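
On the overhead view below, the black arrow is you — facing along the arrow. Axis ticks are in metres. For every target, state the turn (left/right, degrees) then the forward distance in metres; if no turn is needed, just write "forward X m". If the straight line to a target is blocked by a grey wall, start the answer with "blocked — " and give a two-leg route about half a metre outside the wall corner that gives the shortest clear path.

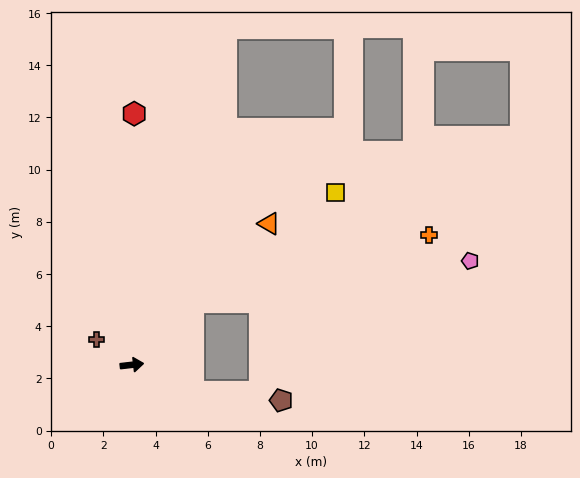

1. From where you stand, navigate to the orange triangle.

turn left 39°, forward 7.5 m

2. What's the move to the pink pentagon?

blocked — turn left 39°, forward 3.4 m, then turn right 37°, forward 10.7 m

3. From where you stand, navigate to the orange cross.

blocked — turn left 39°, forward 3.4 m, then turn right 30°, forward 9.4 m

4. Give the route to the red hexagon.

turn left 83°, forward 9.6 m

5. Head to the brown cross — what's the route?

turn left 138°, forward 1.7 m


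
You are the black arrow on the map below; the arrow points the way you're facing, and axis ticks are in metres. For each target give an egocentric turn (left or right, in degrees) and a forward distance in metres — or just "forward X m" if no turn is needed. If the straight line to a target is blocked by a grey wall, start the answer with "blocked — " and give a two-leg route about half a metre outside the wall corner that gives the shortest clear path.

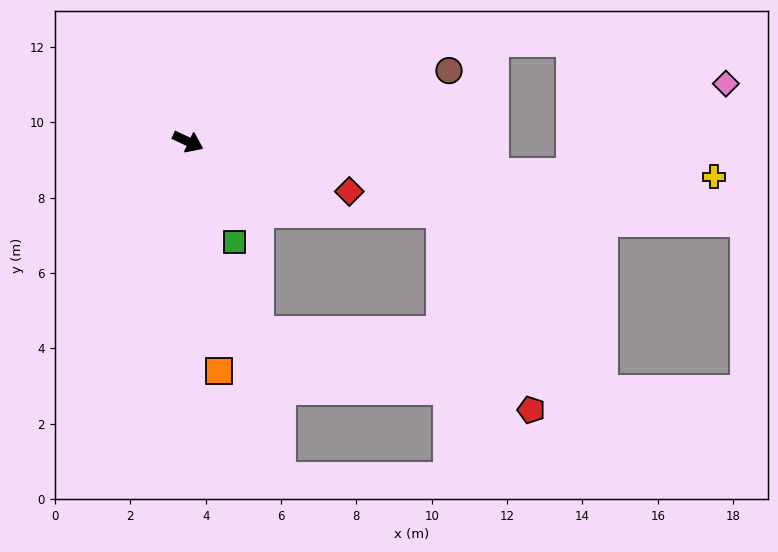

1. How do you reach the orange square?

turn right 57°, forward 6.2 m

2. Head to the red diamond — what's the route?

turn left 8°, forward 4.5 m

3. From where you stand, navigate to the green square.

turn right 40°, forward 2.9 m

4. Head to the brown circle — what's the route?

turn left 40°, forward 7.2 m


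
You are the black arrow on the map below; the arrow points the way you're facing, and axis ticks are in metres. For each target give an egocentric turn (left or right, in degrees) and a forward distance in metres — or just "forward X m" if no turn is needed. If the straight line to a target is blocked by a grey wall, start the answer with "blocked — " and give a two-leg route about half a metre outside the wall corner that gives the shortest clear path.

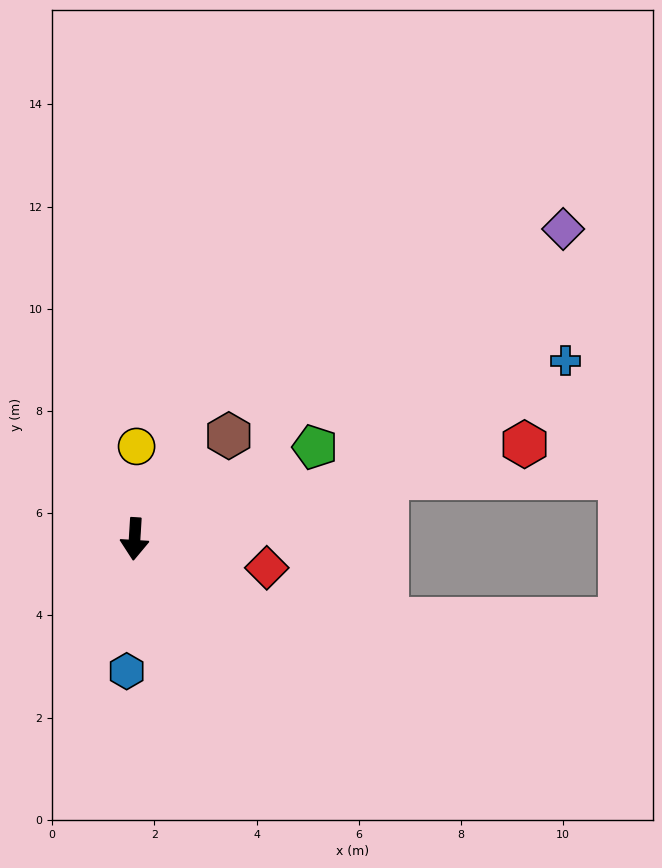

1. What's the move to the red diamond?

turn left 81°, forward 2.6 m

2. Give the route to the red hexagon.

turn left 107°, forward 7.9 m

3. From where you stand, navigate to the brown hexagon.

turn left 141°, forward 2.7 m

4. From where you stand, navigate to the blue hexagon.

forward 2.6 m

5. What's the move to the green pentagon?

turn left 120°, forward 4.0 m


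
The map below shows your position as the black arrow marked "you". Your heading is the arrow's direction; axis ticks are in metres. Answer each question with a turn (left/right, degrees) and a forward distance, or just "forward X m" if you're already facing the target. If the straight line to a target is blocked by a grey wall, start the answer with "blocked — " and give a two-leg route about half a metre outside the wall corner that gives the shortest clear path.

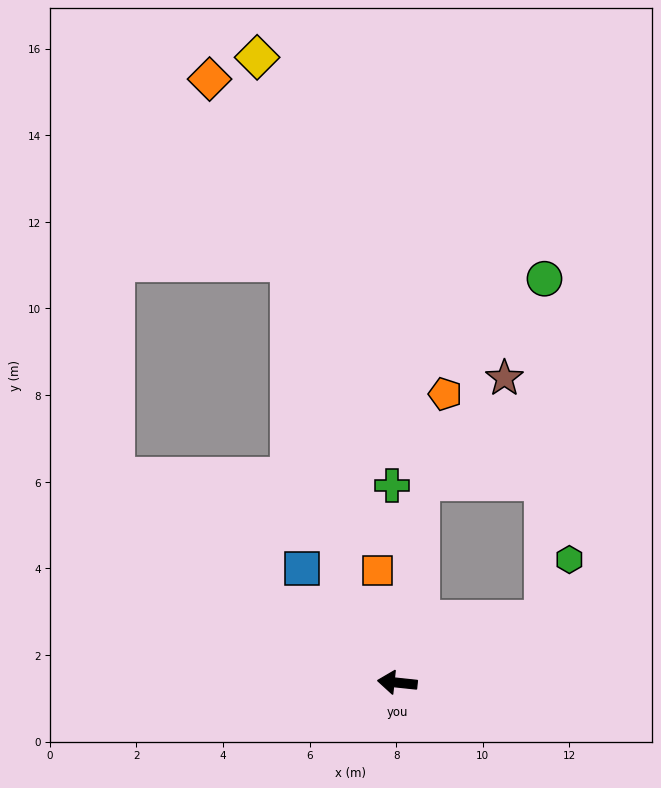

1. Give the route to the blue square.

turn right 44°, forward 3.4 m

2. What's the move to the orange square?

turn right 74°, forward 2.6 m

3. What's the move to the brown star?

blocked — turn right 91°, forward 4.6 m, then turn right 31°, forward 3.1 m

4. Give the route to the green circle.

blocked — turn right 150°, forward 3.7 m, then turn left 66°, forward 7.8 m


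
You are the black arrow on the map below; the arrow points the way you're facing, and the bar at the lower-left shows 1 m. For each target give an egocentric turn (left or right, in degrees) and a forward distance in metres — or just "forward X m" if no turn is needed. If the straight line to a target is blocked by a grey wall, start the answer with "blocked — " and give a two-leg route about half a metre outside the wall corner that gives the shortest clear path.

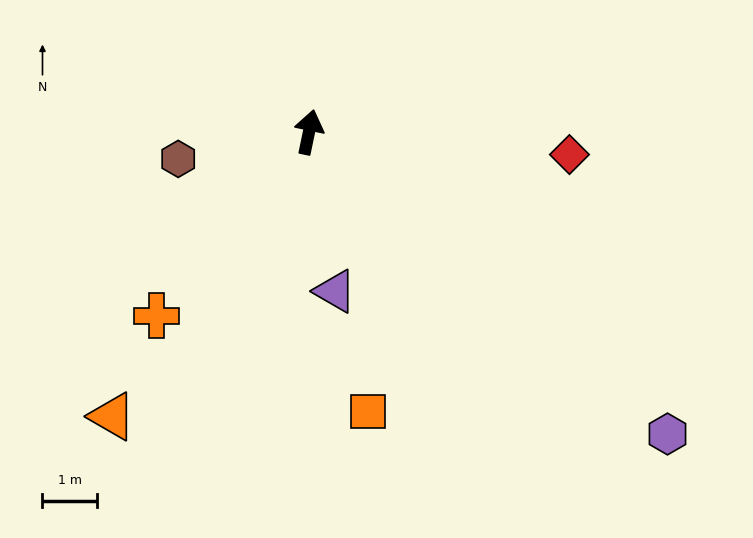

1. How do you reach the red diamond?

turn right 83°, forward 4.8 m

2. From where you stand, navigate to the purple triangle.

turn right 159°, forward 3.0 m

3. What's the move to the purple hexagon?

turn right 118°, forward 8.7 m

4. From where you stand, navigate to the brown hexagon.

turn left 113°, forward 2.5 m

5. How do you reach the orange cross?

turn left 152°, forward 4.4 m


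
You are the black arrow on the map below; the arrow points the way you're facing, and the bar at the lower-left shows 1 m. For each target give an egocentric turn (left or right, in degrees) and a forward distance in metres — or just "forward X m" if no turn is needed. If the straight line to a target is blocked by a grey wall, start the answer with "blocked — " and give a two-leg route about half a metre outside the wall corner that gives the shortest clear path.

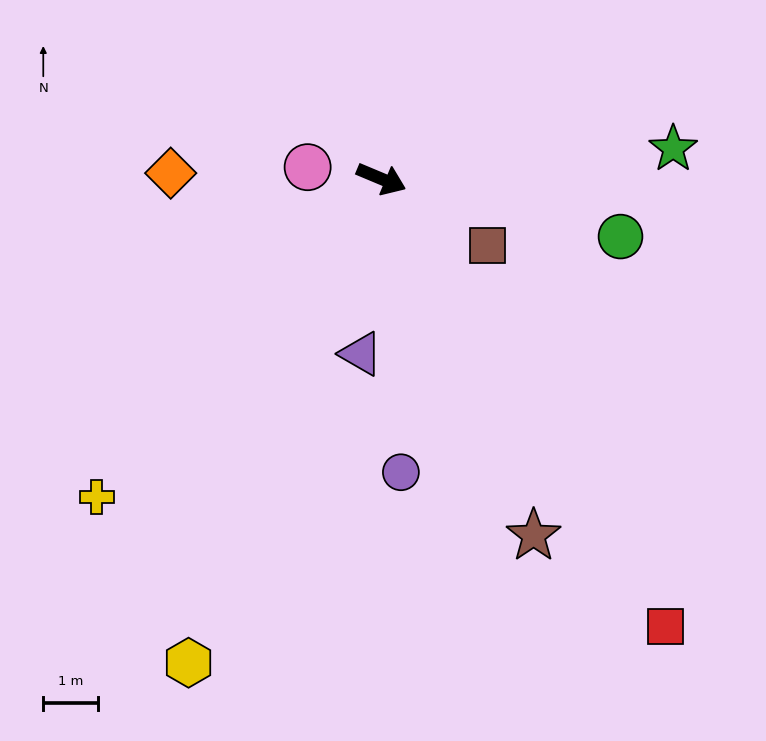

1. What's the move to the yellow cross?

turn right 109°, forward 7.8 m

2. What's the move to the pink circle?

turn right 166°, forward 1.4 m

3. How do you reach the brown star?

turn right 44°, forward 7.1 m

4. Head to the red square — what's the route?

turn right 35°, forward 9.7 m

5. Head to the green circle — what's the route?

turn left 9°, forward 4.5 m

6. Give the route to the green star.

turn left 29°, forward 5.4 m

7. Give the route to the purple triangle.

turn right 74°, forward 3.2 m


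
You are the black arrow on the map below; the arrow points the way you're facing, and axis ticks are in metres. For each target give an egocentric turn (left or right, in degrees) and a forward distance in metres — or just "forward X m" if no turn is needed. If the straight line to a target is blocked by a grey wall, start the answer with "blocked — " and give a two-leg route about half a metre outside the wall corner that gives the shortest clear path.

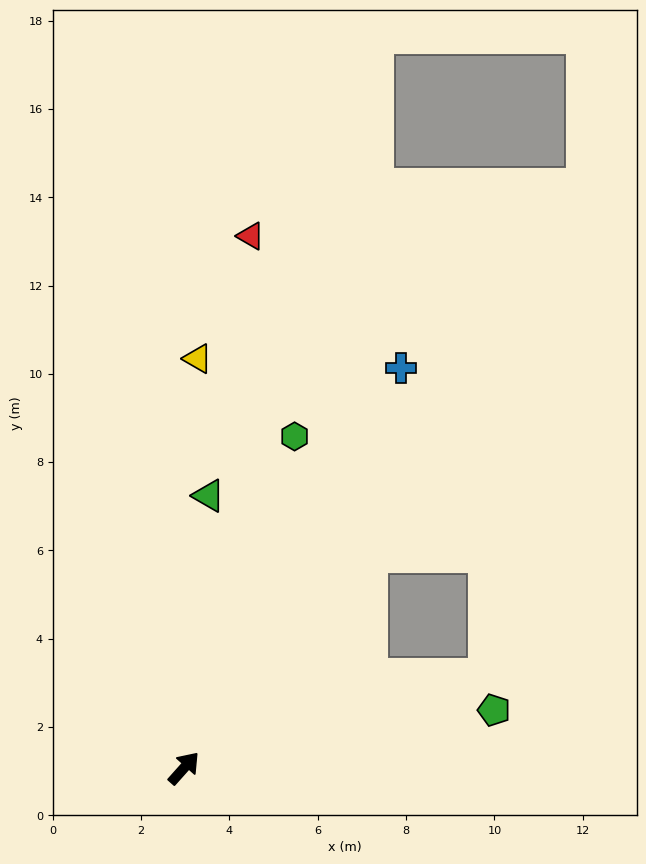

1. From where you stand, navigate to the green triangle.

turn left 37°, forward 6.2 m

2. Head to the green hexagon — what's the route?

turn left 23°, forward 7.9 m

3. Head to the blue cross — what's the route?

turn left 13°, forward 10.3 m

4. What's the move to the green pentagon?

turn right 38°, forward 7.1 m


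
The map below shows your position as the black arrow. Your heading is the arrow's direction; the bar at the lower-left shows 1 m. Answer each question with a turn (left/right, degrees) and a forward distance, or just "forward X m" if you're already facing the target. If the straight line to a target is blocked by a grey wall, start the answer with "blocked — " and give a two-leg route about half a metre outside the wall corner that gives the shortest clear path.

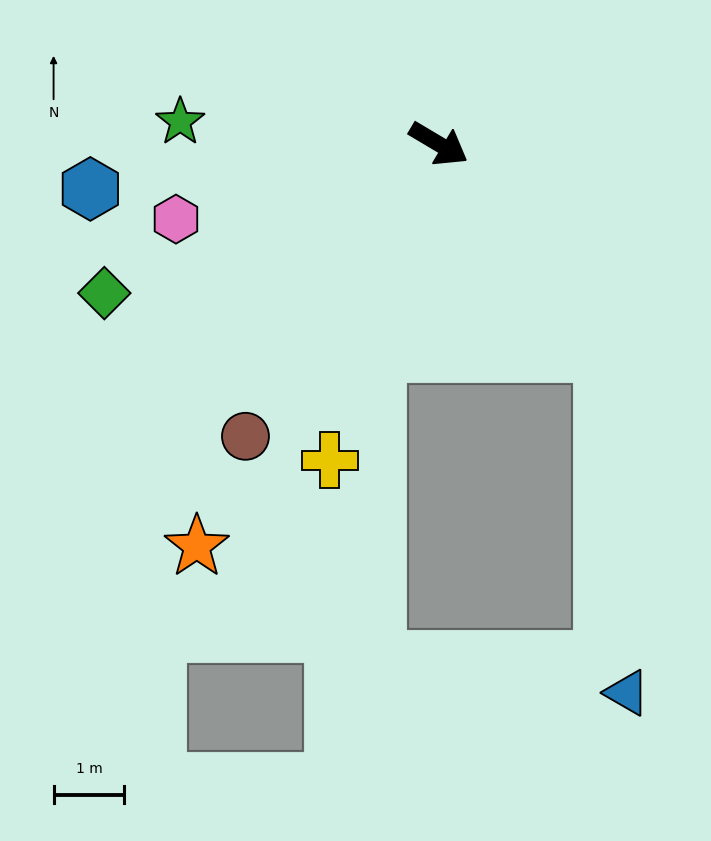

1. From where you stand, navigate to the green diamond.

turn right 125°, forward 5.2 m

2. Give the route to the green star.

turn right 154°, forward 3.7 m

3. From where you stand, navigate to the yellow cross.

turn right 78°, forward 4.7 m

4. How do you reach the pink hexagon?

turn right 133°, forward 3.9 m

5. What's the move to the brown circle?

turn right 93°, forward 4.9 m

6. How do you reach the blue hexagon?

turn right 142°, forward 5.0 m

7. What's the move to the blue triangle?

blocked — turn right 21°, forward 3.7 m, then turn right 34°, forward 4.8 m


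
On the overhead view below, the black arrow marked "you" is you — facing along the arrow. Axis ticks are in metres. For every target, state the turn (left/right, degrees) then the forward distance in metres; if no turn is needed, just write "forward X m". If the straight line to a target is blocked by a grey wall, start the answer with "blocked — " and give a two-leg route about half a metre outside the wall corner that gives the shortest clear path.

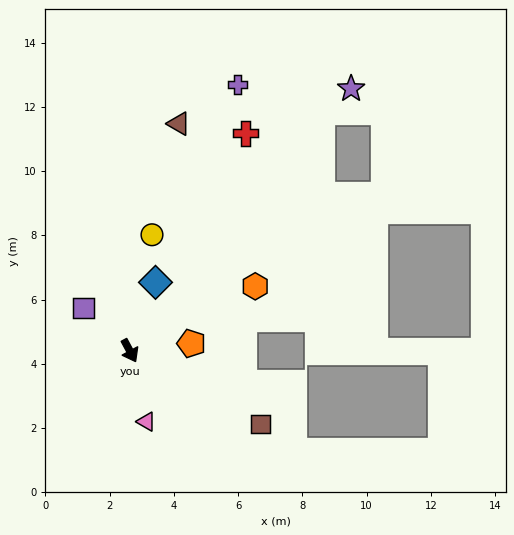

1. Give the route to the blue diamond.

turn left 131°, forward 2.3 m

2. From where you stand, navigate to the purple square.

turn right 161°, forward 2.0 m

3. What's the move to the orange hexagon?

turn left 89°, forward 4.4 m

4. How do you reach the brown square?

turn left 33°, forward 4.7 m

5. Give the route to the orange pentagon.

turn left 68°, forward 1.9 m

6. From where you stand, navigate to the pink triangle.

turn right 15°, forward 2.3 m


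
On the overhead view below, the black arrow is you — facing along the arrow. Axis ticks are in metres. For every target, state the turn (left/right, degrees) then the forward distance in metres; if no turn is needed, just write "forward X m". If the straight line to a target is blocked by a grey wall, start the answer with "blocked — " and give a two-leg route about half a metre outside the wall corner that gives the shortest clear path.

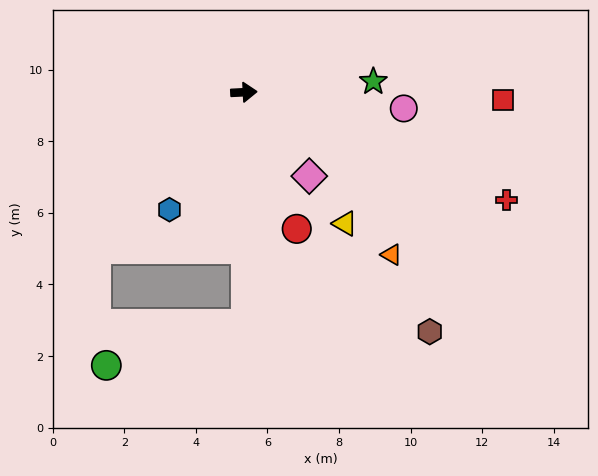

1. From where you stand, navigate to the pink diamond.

turn right 55°, forward 3.0 m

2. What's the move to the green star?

forward 3.6 m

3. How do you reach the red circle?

turn right 72°, forward 4.1 m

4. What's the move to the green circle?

blocked — turn right 92°, forward 6.5 m, then turn right 74°, forward 4.1 m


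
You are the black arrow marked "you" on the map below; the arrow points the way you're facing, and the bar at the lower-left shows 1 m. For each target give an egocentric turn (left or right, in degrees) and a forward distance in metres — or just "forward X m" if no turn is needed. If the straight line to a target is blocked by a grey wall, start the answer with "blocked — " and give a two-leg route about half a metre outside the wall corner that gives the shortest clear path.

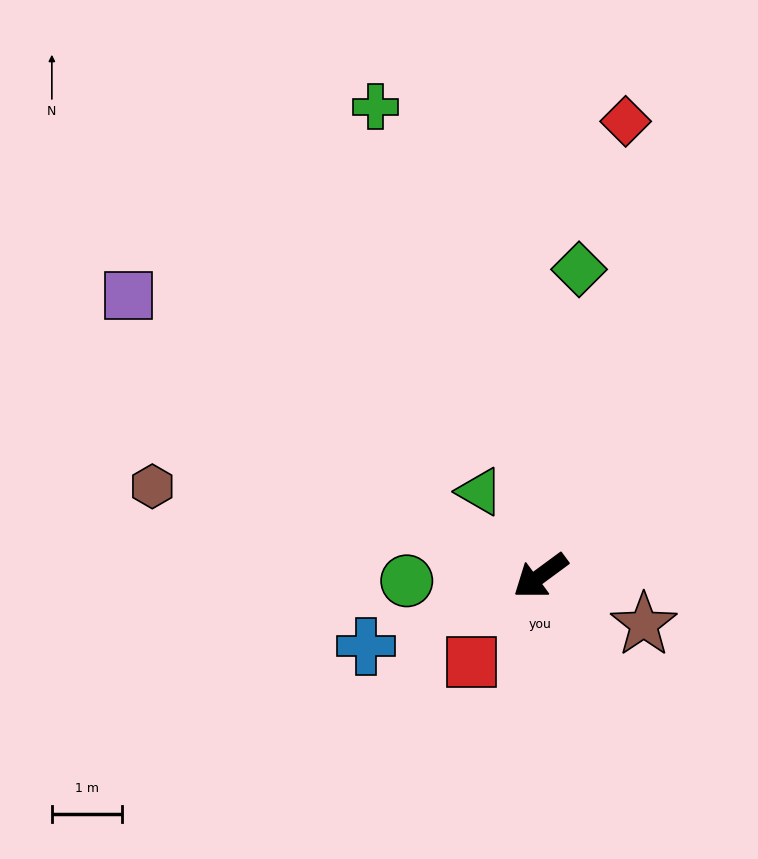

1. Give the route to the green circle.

turn right 34°, forward 1.9 m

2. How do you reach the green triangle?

turn right 91°, forward 1.5 m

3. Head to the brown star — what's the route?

turn left 118°, forward 1.6 m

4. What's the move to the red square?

turn left 15°, forward 1.6 m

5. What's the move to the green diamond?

turn right 134°, forward 4.4 m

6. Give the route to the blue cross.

turn right 14°, forward 2.7 m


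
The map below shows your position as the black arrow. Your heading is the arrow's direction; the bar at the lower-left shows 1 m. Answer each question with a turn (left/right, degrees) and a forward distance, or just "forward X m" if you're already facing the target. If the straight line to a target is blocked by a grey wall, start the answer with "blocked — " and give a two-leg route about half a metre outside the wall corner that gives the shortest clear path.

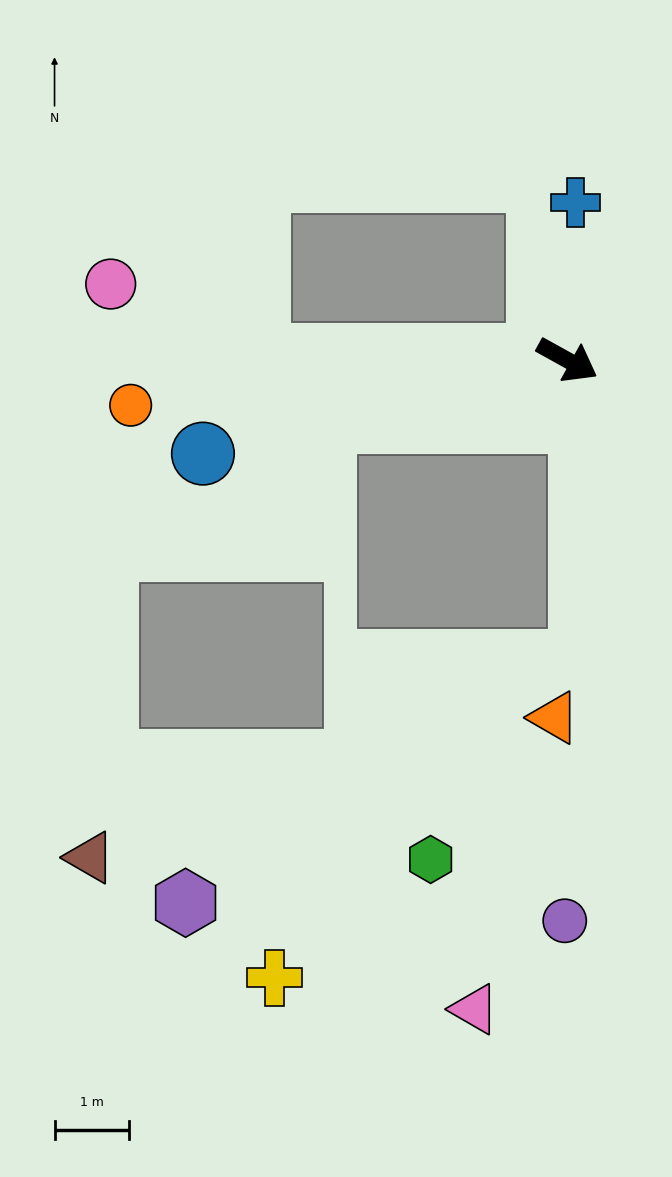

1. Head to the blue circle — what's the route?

turn right 137°, forward 5.1 m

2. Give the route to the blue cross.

turn left 116°, forward 2.1 m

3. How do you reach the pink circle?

blocked — turn right 152°, forward 4.1 m, then turn right 25°, forward 2.2 m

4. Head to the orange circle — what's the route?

turn right 145°, forward 5.9 m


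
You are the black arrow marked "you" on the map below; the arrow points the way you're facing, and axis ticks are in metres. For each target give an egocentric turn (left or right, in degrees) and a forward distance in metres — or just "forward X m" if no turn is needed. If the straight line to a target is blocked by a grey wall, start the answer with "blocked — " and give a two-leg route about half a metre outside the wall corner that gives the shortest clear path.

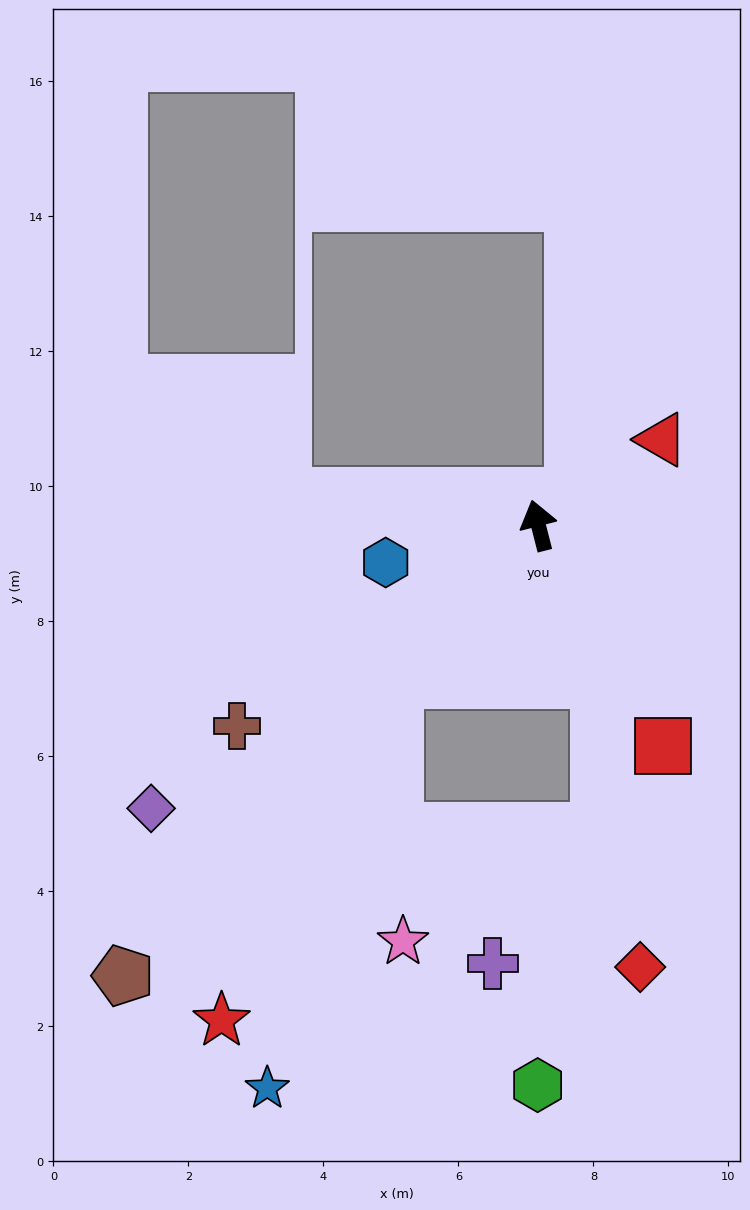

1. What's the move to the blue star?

blocked — turn left 123°, forward 3.1 m, then turn left 25°, forward 6.3 m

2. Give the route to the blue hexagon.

turn left 89°, forward 2.3 m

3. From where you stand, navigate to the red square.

turn right 165°, forward 3.8 m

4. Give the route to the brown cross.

turn left 109°, forward 5.4 m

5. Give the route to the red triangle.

turn right 69°, forward 2.2 m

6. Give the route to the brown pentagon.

turn left 123°, forward 9.1 m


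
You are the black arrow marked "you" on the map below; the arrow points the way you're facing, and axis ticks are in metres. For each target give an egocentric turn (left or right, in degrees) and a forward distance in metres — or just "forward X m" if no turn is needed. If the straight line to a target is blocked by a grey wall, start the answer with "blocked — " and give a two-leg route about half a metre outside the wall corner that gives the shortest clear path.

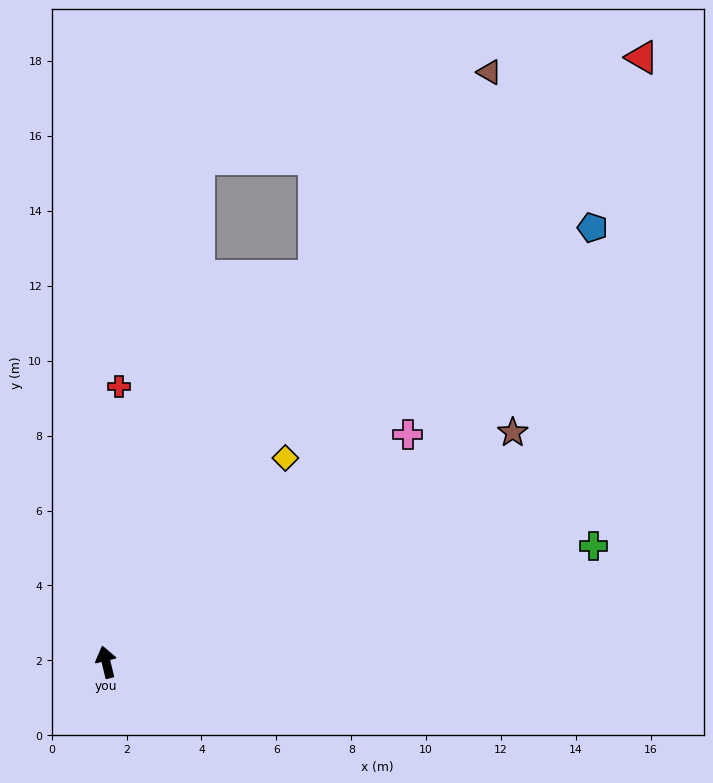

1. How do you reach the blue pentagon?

turn right 62°, forward 17.4 m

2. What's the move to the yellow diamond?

turn right 55°, forward 7.3 m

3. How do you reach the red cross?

turn right 16°, forward 7.4 m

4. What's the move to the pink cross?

turn right 66°, forward 10.1 m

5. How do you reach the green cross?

turn right 90°, forward 13.4 m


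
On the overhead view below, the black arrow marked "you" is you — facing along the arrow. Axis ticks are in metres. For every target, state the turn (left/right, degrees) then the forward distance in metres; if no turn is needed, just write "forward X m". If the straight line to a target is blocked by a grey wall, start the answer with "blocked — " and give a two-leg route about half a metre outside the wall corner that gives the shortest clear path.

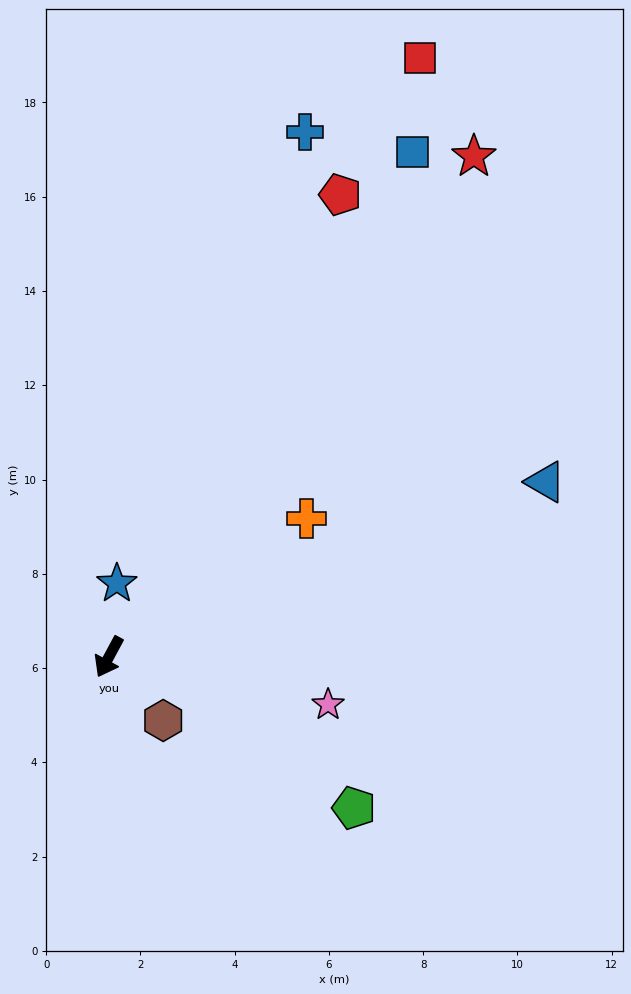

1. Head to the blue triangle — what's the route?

turn left 140°, forward 10.0 m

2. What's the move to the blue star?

turn right 158°, forward 1.6 m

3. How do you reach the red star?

turn left 172°, forward 13.1 m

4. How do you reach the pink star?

turn left 106°, forward 4.8 m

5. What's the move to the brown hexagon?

turn left 69°, forward 1.8 m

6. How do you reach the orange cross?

turn left 153°, forward 5.1 m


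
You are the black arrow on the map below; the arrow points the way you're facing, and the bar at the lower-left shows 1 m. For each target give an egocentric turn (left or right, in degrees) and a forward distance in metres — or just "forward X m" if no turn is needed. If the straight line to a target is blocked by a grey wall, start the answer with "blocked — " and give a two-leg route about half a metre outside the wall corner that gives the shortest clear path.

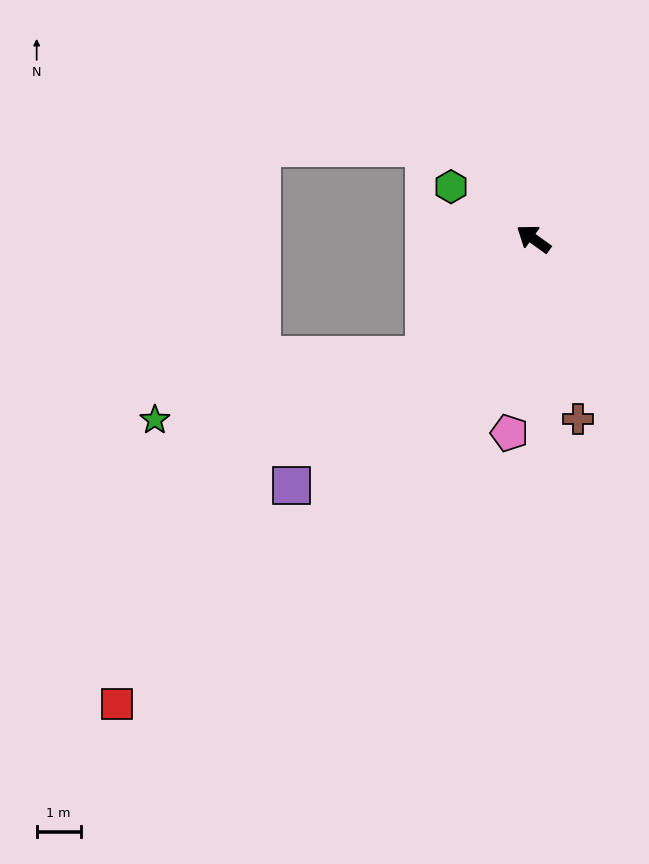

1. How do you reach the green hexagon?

turn left 3°, forward 2.2 m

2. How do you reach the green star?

blocked — turn left 82°, forward 3.6 m, then turn right 33°, forward 6.3 m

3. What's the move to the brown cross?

turn left 139°, forward 4.2 m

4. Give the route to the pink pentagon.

turn left 119°, forward 4.4 m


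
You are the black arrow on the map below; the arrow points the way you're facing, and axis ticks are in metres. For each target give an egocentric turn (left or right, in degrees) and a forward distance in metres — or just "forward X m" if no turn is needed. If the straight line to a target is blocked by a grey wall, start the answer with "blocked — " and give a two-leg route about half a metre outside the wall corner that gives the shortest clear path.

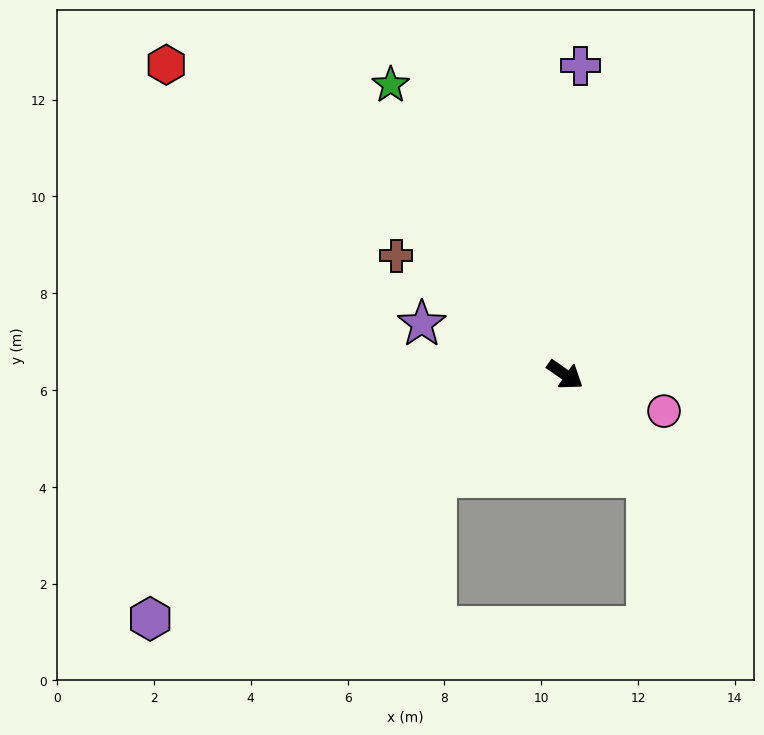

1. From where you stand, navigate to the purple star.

turn right 165°, forward 3.1 m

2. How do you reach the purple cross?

turn left 122°, forward 6.4 m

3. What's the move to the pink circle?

turn left 14°, forward 2.2 m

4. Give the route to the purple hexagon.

turn right 115°, forward 9.9 m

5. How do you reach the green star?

turn left 156°, forward 7.0 m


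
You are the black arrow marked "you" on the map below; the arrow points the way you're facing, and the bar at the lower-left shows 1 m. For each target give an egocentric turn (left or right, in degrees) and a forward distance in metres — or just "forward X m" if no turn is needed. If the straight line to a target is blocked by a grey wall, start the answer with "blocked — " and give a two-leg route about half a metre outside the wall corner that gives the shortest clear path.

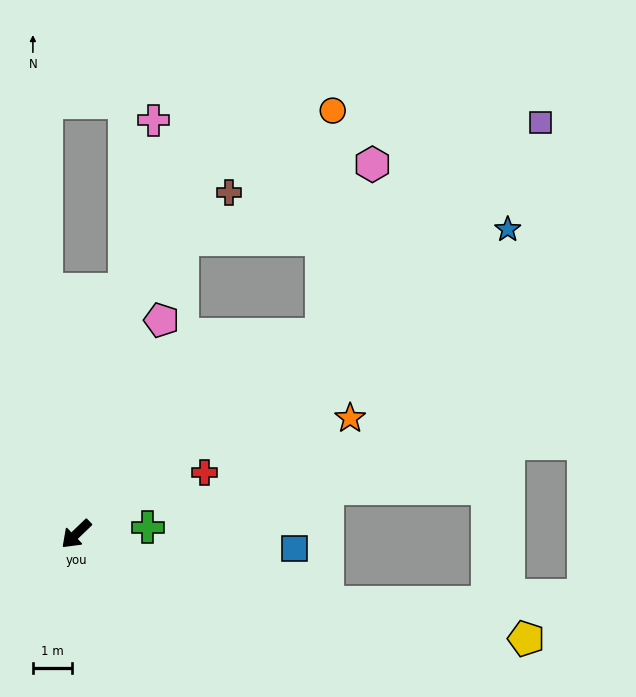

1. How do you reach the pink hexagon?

blocked — turn left 175°, forward 8.1 m, then turn left 35°, forward 4.5 m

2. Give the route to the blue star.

turn left 171°, forward 13.5 m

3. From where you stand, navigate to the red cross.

turn left 162°, forward 3.6 m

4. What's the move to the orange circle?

blocked — turn left 175°, forward 8.1 m, then turn left 48°, forward 5.7 m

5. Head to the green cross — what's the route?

turn left 142°, forward 1.8 m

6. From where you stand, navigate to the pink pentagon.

turn right 156°, forward 5.9 m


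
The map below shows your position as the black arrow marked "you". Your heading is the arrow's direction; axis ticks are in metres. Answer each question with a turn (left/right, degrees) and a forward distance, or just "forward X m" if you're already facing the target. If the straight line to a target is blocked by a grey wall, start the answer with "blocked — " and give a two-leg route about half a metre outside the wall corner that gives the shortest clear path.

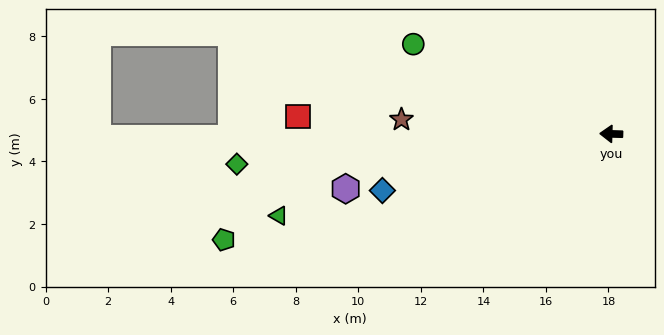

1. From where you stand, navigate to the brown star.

turn right 2°, forward 6.7 m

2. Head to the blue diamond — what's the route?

turn left 16°, forward 7.5 m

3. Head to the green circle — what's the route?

turn right 23°, forward 7.0 m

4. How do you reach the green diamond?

turn left 6°, forward 12.0 m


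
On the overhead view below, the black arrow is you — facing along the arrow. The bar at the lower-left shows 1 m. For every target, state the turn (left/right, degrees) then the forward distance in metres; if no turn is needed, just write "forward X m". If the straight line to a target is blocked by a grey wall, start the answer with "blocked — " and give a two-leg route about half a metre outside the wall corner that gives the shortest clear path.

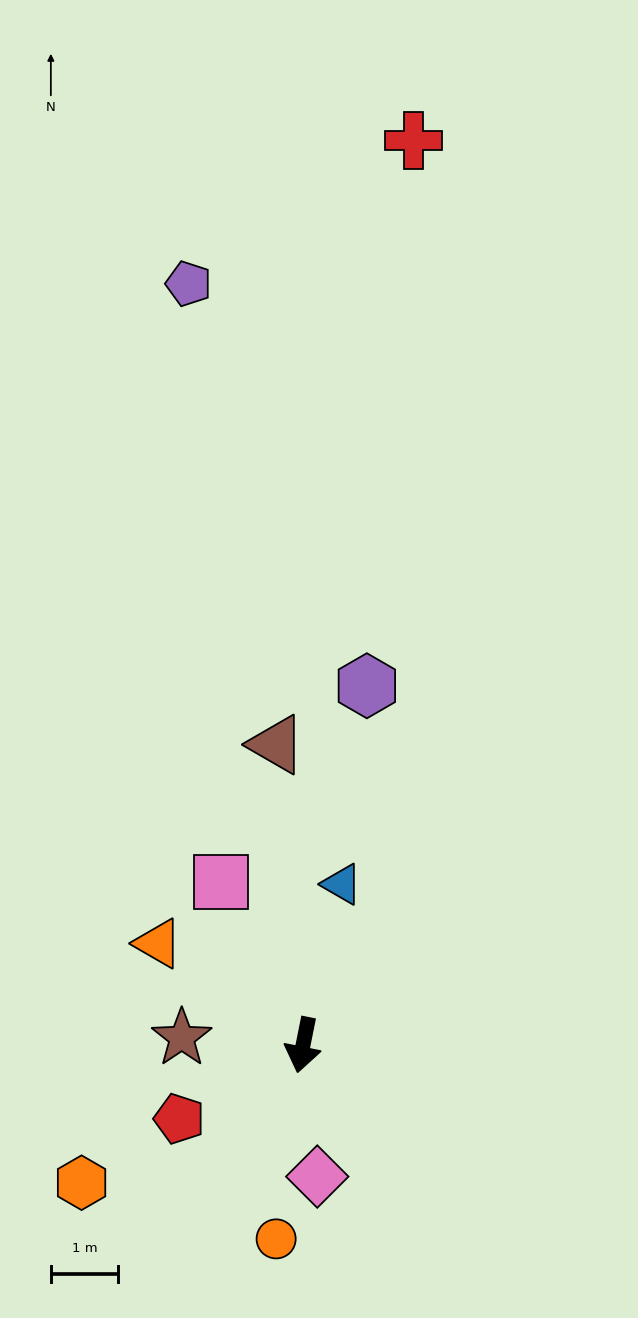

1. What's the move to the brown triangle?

turn right 164°, forward 4.5 m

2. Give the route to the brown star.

turn right 82°, forward 1.8 m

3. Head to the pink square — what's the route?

turn right 142°, forward 2.7 m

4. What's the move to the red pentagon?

turn right 48°, forward 2.1 m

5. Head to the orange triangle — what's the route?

turn right 114°, forward 2.6 m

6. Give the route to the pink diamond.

turn left 18°, forward 2.0 m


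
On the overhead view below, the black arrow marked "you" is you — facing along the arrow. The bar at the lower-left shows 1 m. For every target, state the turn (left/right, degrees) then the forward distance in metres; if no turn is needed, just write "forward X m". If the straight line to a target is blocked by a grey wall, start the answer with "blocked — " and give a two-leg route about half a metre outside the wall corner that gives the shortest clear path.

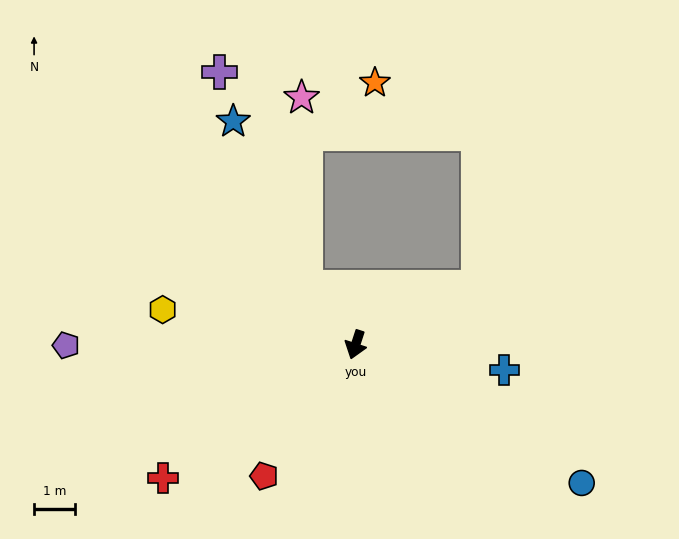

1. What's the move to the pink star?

blocked — turn right 121°, forward 1.9 m, then turn right 40°, forward 4.7 m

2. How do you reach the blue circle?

turn left 77°, forward 6.5 m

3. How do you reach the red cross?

turn right 37°, forward 5.8 m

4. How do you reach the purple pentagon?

turn right 72°, forward 7.1 m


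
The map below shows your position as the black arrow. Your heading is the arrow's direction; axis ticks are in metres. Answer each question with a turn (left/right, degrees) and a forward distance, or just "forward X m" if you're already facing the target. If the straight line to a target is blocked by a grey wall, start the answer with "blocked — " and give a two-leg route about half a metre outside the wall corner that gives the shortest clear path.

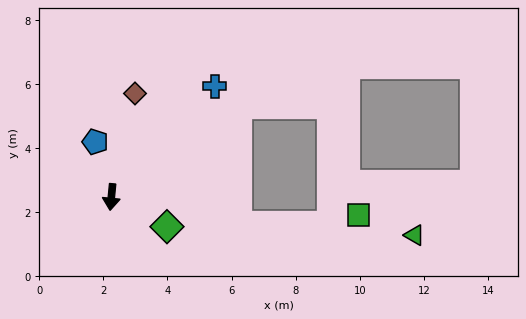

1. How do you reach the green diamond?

turn left 67°, forward 2.0 m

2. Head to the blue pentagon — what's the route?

turn right 158°, forward 1.8 m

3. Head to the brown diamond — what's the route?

turn left 173°, forward 3.3 m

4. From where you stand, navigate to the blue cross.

turn left 142°, forward 4.7 m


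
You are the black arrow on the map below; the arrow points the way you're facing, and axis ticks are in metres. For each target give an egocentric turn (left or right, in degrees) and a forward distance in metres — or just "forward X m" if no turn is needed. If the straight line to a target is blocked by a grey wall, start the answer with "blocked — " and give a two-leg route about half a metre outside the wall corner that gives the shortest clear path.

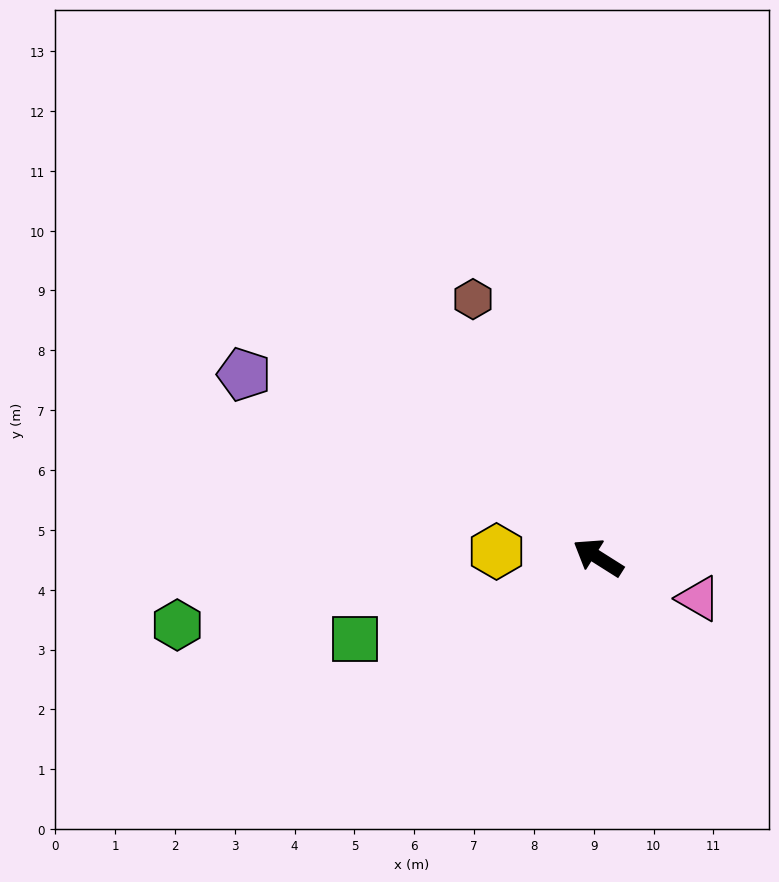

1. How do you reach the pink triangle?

turn right 170°, forward 1.8 m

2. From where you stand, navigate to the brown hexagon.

turn right 32°, forward 4.8 m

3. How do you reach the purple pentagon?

turn left 5°, forward 6.7 m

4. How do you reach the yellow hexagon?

turn left 29°, forward 1.7 m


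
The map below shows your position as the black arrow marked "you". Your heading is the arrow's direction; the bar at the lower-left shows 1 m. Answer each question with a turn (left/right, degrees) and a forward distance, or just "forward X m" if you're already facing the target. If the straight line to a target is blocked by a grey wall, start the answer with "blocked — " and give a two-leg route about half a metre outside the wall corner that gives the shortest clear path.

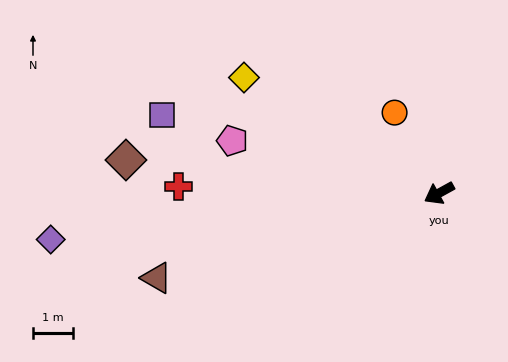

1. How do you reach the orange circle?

turn right 90°, forward 2.3 m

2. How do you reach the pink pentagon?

turn right 43°, forward 5.3 m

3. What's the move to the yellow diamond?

turn right 60°, forward 5.7 m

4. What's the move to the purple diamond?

turn right 22°, forward 9.8 m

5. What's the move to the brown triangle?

turn right 12°, forward 7.4 m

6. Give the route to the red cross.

turn right 30°, forward 6.5 m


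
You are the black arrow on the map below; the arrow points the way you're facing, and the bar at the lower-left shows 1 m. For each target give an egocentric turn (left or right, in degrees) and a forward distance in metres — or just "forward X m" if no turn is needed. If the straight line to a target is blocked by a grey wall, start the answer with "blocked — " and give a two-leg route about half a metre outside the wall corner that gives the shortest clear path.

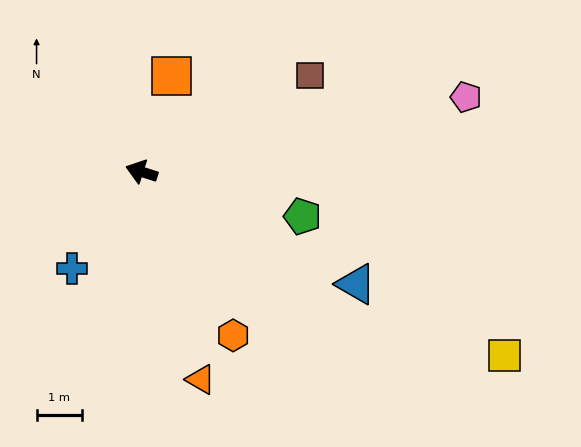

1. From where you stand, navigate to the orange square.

turn right 90°, forward 2.2 m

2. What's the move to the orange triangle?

turn left 124°, forward 4.7 m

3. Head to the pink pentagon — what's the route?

turn right 149°, forward 7.3 m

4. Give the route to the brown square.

turn right 133°, forward 4.3 m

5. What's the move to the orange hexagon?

turn left 137°, forward 4.1 m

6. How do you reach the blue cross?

turn left 72°, forward 2.6 m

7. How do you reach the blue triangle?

turn left 170°, forward 5.3 m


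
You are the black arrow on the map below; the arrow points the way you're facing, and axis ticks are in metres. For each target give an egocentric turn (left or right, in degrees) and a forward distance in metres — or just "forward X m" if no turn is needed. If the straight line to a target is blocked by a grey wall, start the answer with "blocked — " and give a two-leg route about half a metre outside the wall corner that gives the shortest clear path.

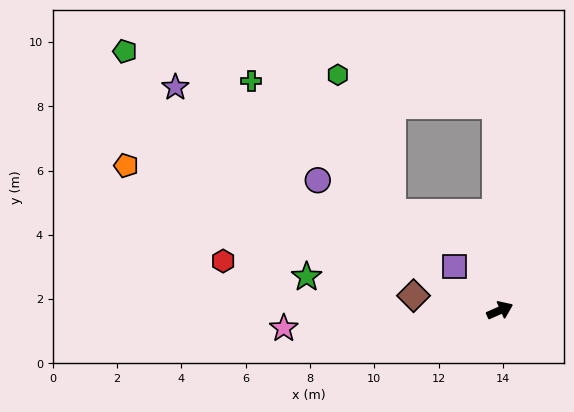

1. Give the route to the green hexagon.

blocked — turn left 67°, forward 6.4 m, then turn left 78°, forward 5.0 m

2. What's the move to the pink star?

turn left 161°, forward 6.7 m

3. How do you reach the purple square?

turn left 112°, forward 2.0 m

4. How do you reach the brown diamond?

turn left 146°, forward 2.7 m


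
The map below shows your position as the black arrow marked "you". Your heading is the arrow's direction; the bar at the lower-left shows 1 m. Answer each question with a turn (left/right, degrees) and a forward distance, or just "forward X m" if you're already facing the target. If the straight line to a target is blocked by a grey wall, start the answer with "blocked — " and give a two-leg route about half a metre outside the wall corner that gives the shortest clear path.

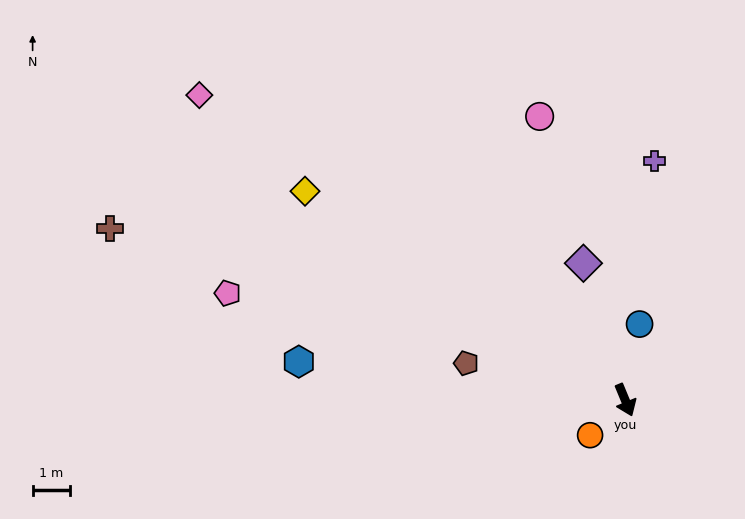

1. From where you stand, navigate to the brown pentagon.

turn right 126°, forward 4.3 m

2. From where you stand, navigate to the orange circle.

turn right 67°, forward 1.3 m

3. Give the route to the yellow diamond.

turn right 146°, forward 10.2 m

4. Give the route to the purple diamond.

turn left 174°, forward 3.8 m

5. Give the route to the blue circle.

turn left 147°, forward 2.1 m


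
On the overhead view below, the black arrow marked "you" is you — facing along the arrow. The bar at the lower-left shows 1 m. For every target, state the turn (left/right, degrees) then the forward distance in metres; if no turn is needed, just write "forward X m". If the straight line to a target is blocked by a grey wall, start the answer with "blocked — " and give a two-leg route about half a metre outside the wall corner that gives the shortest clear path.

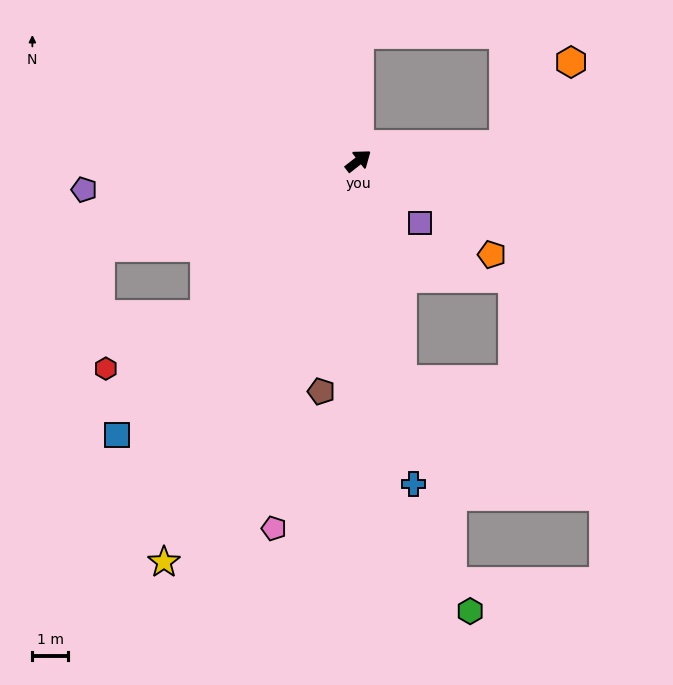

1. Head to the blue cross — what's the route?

turn right 118°, forward 9.3 m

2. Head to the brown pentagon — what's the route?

turn right 137°, forward 6.6 m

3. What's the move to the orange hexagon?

blocked — turn right 32°, forward 4.2 m, then turn left 45°, forward 3.0 m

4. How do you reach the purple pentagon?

turn left 148°, forward 7.8 m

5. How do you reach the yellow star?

turn right 154°, forward 12.6 m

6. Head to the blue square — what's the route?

turn right 169°, forward 10.3 m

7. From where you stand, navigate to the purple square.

turn right 83°, forward 2.5 m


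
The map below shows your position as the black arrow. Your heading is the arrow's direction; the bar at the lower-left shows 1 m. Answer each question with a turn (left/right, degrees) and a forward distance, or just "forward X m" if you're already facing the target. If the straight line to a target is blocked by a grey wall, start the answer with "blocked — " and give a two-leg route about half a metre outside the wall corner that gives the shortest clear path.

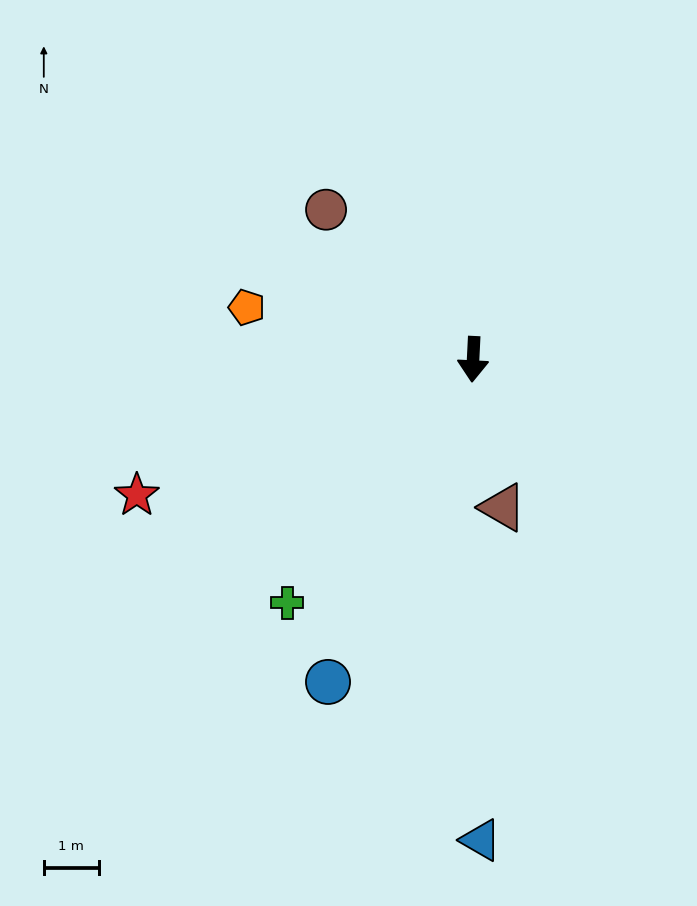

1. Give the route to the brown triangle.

turn left 14°, forward 2.7 m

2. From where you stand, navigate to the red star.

turn right 65°, forward 6.6 m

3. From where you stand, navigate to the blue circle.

turn right 21°, forward 6.4 m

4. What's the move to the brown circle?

turn right 133°, forward 3.8 m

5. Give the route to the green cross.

turn right 35°, forward 5.6 m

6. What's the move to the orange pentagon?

turn right 100°, forward 4.2 m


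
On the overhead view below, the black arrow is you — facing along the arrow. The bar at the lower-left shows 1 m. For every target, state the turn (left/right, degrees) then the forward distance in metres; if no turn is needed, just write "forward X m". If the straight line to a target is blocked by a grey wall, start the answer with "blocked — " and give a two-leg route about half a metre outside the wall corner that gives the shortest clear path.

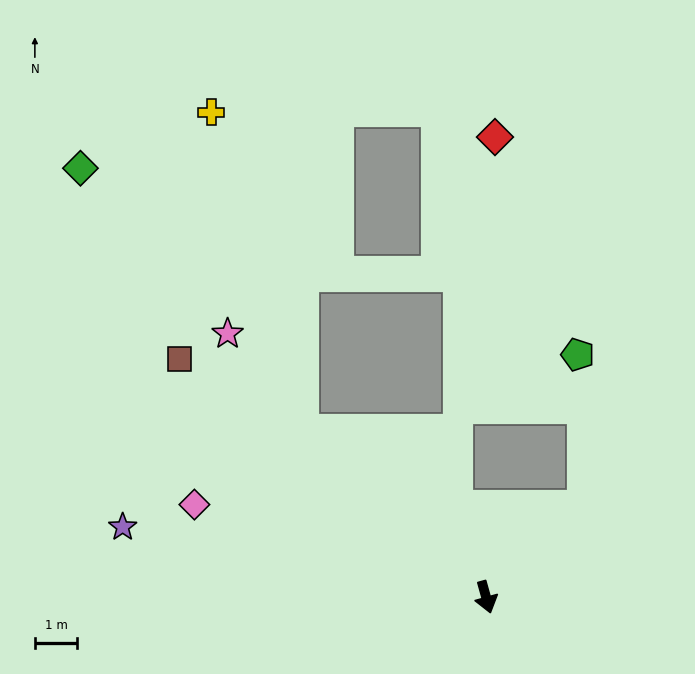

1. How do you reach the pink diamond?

turn right 123°, forward 7.2 m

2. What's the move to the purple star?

turn right 116°, forward 8.7 m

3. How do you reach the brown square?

turn right 143°, forward 9.2 m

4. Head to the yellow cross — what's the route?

blocked — turn right 147°, forward 5.9 m, then turn right 33°, forward 7.8 m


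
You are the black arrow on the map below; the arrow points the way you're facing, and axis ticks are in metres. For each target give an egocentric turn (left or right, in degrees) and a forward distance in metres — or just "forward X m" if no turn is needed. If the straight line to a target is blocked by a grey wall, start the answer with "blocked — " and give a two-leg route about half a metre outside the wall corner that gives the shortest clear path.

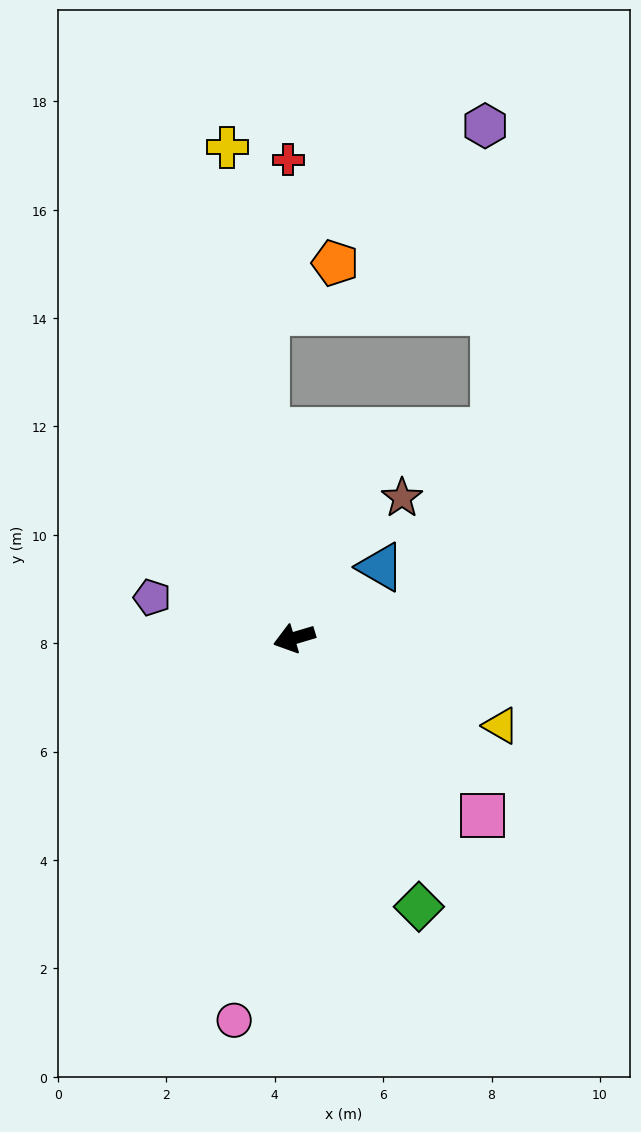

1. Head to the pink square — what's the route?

turn left 120°, forward 4.8 m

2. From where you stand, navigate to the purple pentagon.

turn right 33°, forward 2.7 m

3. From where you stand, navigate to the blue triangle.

turn right 157°, forward 2.1 m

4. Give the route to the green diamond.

turn left 98°, forward 5.5 m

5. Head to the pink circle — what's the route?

turn left 64°, forward 7.1 m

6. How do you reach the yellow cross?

turn right 99°, forward 9.1 m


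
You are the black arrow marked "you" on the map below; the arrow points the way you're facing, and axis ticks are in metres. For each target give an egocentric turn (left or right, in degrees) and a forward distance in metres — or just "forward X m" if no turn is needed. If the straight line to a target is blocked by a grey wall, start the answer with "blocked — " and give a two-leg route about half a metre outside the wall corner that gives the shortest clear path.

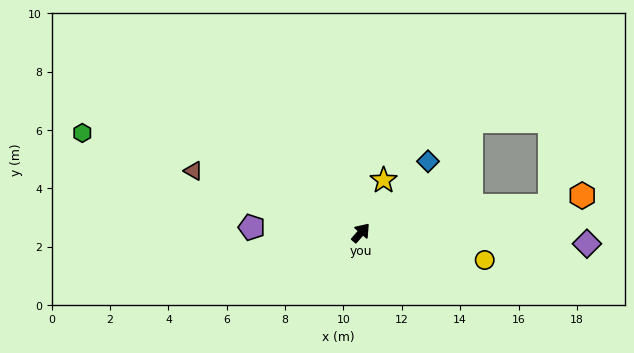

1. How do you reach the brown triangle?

turn left 111°, forward 6.1 m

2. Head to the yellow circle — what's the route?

turn right 61°, forward 4.3 m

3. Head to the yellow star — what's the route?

turn left 18°, forward 2.0 m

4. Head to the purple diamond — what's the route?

turn right 52°, forward 7.8 m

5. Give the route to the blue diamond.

turn right 2°, forward 3.4 m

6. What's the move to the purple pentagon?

turn left 128°, forward 3.7 m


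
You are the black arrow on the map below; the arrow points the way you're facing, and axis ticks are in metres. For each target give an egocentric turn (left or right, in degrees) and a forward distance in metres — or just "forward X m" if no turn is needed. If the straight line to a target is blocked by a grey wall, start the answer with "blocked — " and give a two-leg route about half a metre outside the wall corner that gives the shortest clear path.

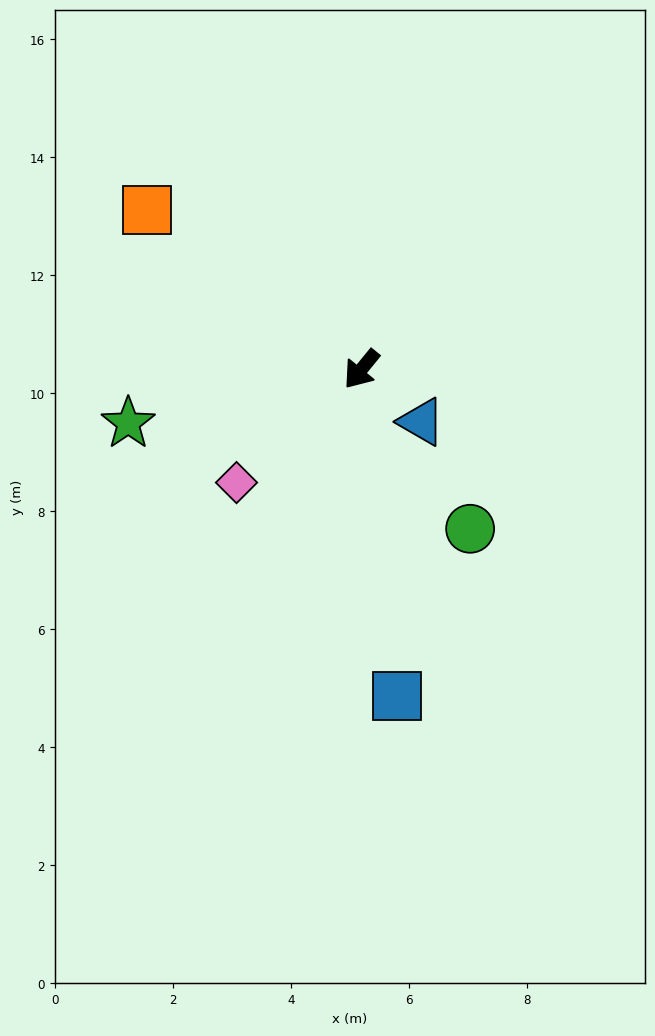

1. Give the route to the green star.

turn right 38°, forward 4.1 m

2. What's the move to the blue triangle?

turn left 88°, forward 1.3 m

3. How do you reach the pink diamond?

turn right 9°, forward 2.9 m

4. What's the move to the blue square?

turn left 45°, forward 5.6 m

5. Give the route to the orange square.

turn right 87°, forward 4.5 m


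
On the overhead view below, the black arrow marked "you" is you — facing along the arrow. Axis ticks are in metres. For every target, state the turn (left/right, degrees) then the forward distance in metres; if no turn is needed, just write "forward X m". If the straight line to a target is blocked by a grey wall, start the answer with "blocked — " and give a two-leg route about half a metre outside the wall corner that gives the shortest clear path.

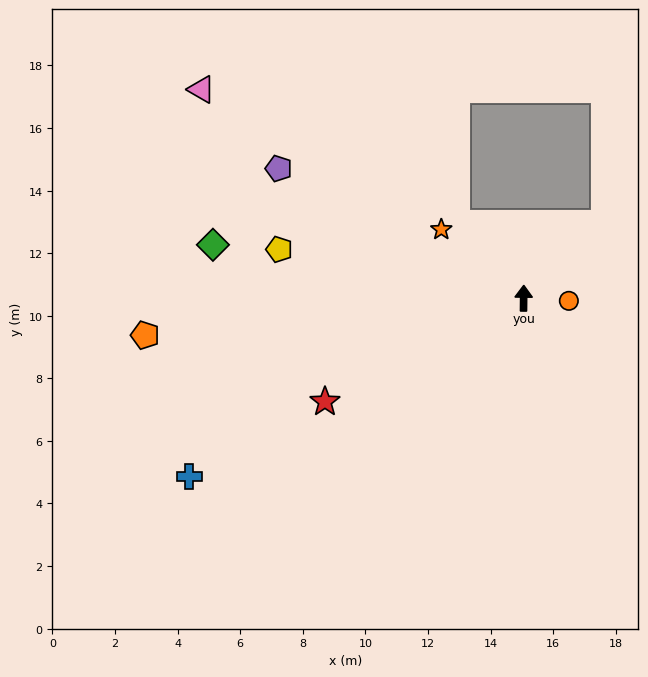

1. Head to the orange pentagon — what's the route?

turn left 96°, forward 12.2 m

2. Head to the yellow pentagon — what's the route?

turn left 79°, forward 8.0 m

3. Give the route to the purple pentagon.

turn left 63°, forward 8.9 m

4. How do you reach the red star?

turn left 118°, forward 7.2 m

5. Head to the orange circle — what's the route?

turn right 93°, forward 1.4 m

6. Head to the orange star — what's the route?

turn left 51°, forward 3.4 m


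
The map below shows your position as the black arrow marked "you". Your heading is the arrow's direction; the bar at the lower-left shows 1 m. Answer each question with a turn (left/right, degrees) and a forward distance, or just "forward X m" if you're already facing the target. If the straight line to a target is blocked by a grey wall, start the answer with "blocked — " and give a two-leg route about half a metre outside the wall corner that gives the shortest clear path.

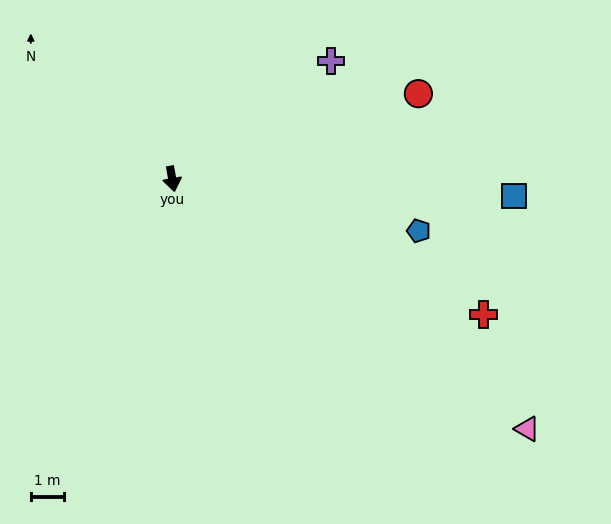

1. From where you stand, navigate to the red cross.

turn left 56°, forward 10.3 m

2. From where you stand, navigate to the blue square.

turn left 77°, forward 10.3 m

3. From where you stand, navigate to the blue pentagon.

turn left 68°, forward 7.6 m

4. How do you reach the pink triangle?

turn left 45°, forward 13.1 m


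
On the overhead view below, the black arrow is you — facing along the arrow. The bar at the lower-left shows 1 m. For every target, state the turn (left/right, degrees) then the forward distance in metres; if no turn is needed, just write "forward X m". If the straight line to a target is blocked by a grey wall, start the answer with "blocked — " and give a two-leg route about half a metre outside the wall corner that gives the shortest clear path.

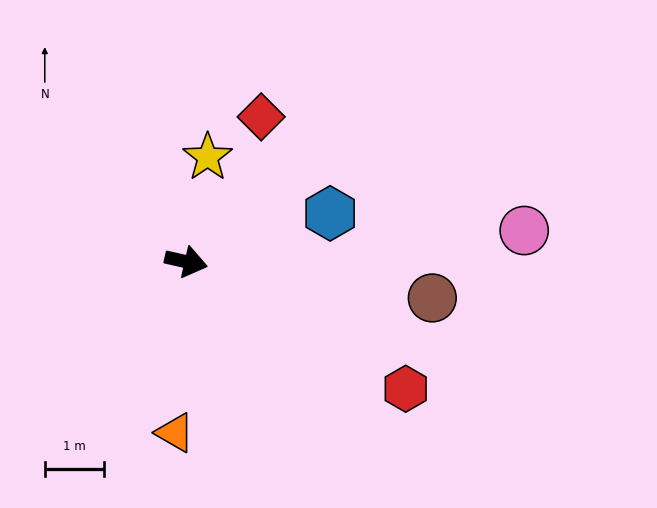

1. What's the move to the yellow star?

turn left 91°, forward 1.8 m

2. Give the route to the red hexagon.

turn right 17°, forward 4.3 m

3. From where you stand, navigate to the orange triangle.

turn right 81°, forward 2.9 m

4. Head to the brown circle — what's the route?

turn left 4°, forward 4.2 m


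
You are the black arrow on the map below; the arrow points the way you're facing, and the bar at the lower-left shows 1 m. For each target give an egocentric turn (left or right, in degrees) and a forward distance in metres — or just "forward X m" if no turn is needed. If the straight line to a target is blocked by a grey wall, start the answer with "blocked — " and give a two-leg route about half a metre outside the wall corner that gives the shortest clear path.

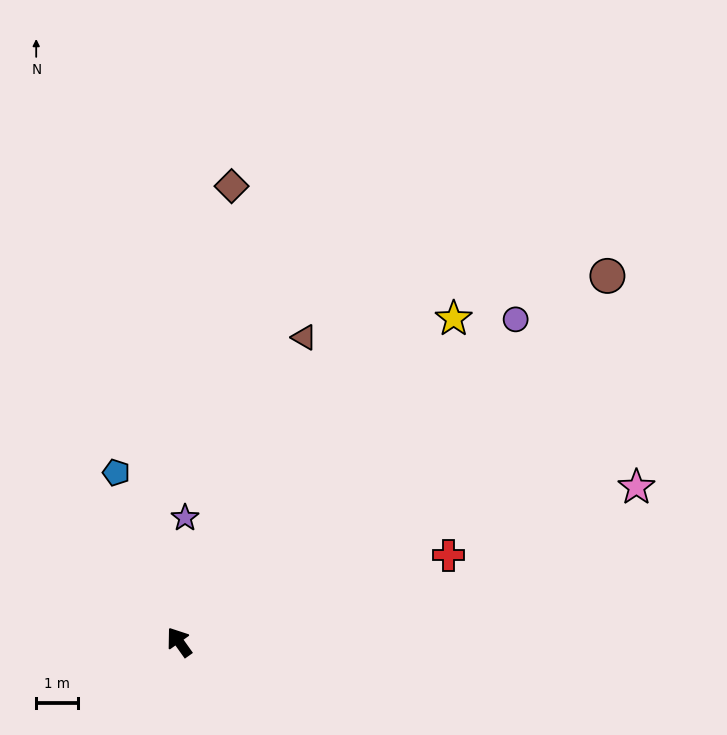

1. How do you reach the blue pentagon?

turn right 15°, forward 4.3 m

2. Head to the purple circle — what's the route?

turn right 82°, forward 11.0 m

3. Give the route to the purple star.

turn right 38°, forward 2.9 m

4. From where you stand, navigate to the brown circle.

turn right 85°, forward 13.3 m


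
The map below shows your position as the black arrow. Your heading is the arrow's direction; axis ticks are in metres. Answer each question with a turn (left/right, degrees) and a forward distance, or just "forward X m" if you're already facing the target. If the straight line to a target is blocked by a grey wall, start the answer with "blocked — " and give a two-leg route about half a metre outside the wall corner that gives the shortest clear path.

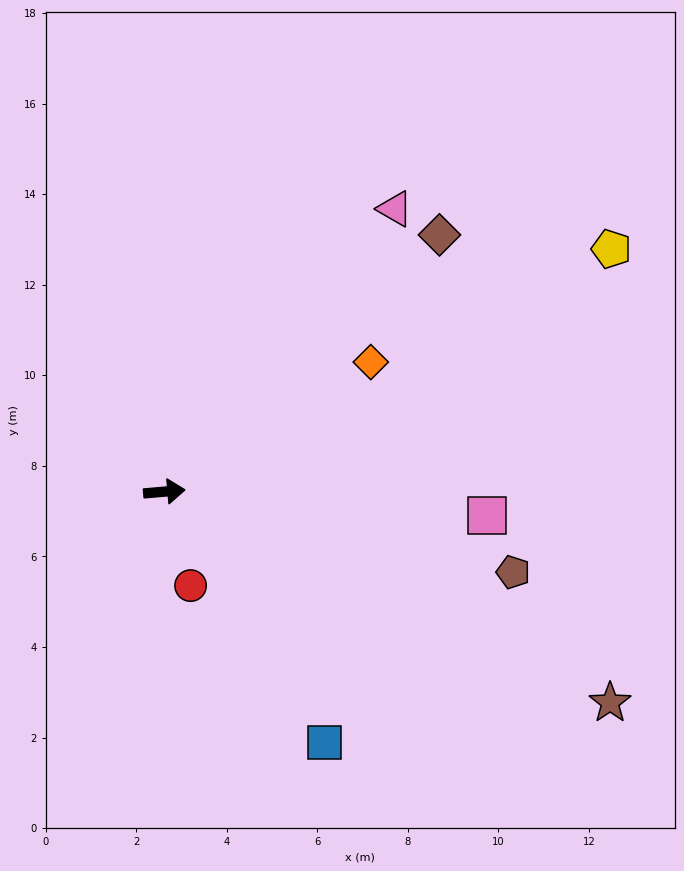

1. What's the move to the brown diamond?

turn left 38°, forward 8.3 m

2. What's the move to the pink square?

turn right 9°, forward 7.1 m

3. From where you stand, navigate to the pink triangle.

turn left 46°, forward 8.1 m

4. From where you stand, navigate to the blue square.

turn right 62°, forward 6.6 m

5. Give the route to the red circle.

turn right 79°, forward 2.2 m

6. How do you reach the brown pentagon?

turn right 18°, forward 7.9 m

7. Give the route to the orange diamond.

turn left 27°, forward 5.4 m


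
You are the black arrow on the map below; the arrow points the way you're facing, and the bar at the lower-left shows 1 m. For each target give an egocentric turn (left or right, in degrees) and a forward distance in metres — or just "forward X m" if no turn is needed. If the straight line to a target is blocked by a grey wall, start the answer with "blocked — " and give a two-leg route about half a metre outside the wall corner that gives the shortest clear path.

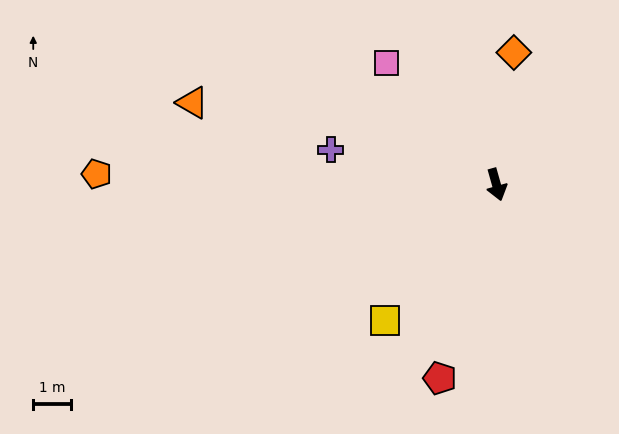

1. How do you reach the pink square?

turn right 154°, forward 4.4 m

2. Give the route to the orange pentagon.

turn right 107°, forward 10.7 m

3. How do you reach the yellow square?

turn right 55°, forward 4.7 m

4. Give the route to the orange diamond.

turn left 157°, forward 3.6 m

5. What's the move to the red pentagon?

turn right 32°, forward 5.4 m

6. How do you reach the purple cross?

turn right 118°, forward 4.5 m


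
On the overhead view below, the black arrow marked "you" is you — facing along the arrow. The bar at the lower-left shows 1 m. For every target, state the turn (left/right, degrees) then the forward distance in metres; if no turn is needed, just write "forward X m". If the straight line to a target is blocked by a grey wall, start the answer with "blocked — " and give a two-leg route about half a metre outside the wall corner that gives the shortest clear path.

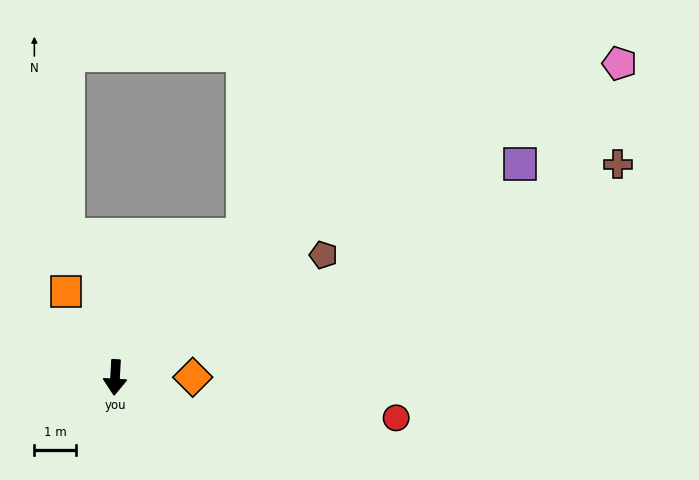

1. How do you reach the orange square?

turn right 147°, forward 2.4 m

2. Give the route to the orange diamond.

turn left 93°, forward 1.9 m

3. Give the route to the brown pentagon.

turn left 124°, forward 5.8 m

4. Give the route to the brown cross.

turn left 116°, forward 13.1 m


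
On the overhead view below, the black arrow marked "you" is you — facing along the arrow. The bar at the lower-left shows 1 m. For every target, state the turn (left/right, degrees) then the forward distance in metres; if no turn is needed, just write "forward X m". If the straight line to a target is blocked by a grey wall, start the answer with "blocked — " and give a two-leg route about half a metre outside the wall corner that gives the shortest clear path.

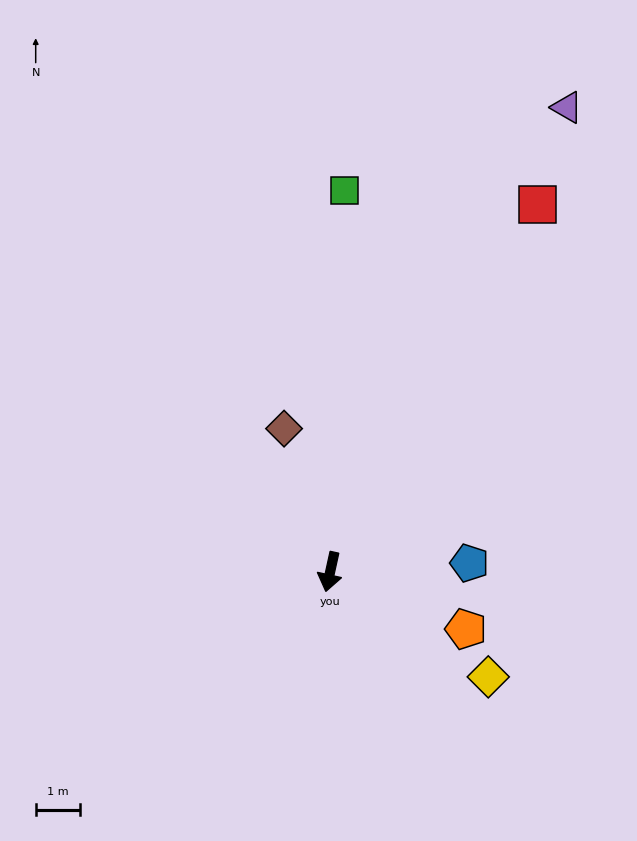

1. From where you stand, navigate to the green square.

turn right 170°, forward 8.6 m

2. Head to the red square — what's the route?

turn left 163°, forward 9.5 m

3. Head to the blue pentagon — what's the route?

turn left 106°, forward 3.1 m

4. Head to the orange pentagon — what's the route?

turn left 80°, forward 3.3 m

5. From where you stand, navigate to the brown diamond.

turn right 150°, forward 3.4 m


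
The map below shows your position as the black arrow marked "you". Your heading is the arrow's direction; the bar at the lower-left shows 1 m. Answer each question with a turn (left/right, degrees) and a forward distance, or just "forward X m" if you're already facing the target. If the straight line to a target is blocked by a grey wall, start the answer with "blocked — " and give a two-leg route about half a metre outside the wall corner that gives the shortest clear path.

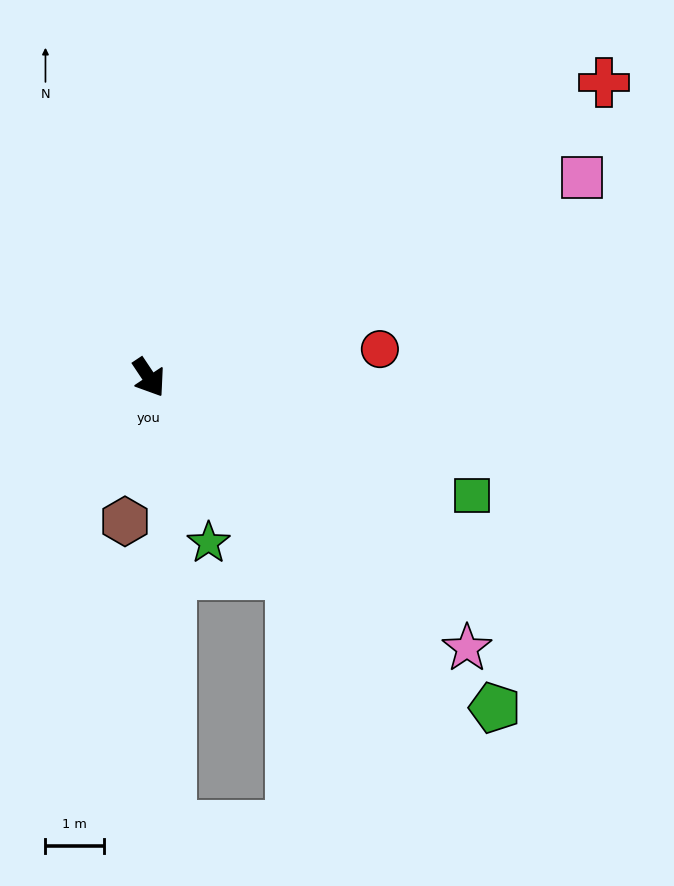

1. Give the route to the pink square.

turn left 81°, forward 8.1 m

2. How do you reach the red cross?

turn left 89°, forward 9.2 m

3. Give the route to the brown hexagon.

turn right 43°, forward 2.5 m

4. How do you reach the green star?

turn right 14°, forward 3.0 m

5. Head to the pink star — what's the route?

turn left 16°, forward 7.1 m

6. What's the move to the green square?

turn left 36°, forward 5.9 m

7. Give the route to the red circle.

turn left 63°, forward 4.0 m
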